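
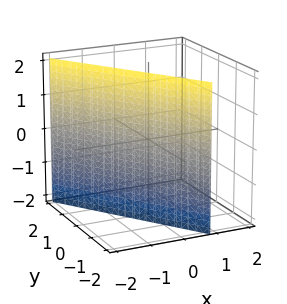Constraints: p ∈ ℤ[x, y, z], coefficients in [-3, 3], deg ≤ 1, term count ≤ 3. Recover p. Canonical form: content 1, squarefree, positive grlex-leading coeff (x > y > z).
3*x + 2*y + 2

1. deg p = 1. Every cross-section is a straight line — this is a plane.
2. Checking where it meets the axes: it meets the y-axis at y = -1 (among the integer gridlines); no z-intercept at any integer in the box.
3. Together with the visible shape, these determine p as stated.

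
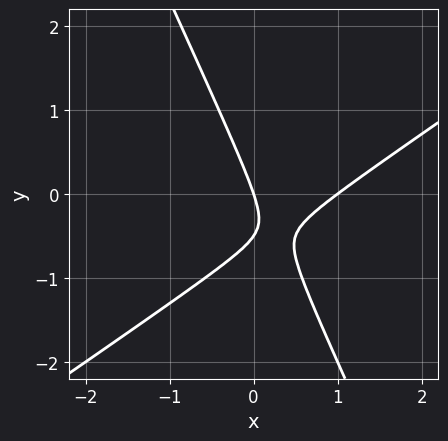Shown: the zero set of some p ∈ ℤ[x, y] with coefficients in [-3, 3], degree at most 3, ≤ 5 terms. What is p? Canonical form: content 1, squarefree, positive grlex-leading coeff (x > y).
3*x^2 - 3*x*y - 2*y^2 - 3*x - y

First, deg p = 2. No degree-1 curve has this shape.
Next, from the visible intercepts: one y-axis crossing is at y = 0; the x-axis gridline crossings are at x ∈ {0, 1}.
Finally, fitting integer coefficients to these (and the overall shape) gives p.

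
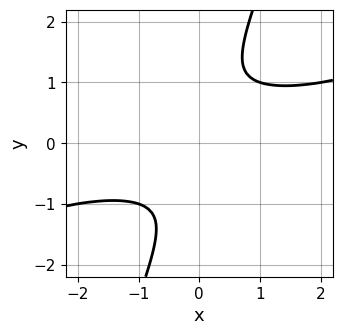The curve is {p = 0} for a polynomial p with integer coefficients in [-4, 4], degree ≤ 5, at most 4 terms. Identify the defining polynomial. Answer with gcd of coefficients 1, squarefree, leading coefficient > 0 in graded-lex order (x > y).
1. Degree: a generic line meets the curve in up to 4 points, so deg p = 4.
2. Reading off the gridlines: no y-intercept at any integer in the box; it misses every integer gridline on the x-axis.
3. Matching integer coefficients to the picture gives p.

x^2*y^2 - 3*x*y^3 + y^4 + 1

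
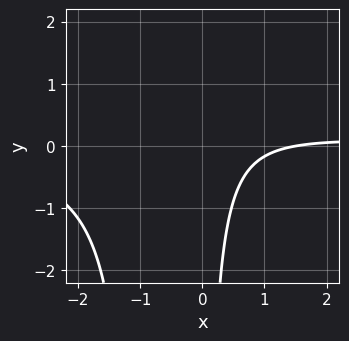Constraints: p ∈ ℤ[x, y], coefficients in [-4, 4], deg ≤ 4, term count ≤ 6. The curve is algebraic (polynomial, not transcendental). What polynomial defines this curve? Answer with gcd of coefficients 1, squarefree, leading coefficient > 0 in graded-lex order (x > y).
First, deg p = 3.
Then, observable constraints: no y-intercept at any integer in the box.
Finally, fitting integer coefficients to these (and the overall shape) gives p.

3*x^2*y + 3*x*y - 2*x + 3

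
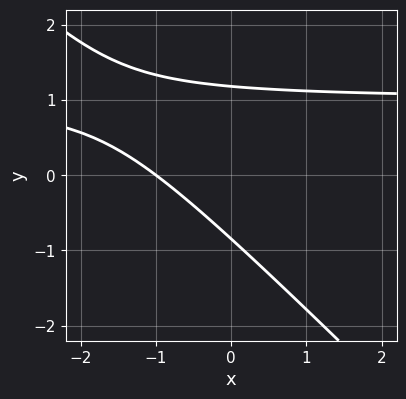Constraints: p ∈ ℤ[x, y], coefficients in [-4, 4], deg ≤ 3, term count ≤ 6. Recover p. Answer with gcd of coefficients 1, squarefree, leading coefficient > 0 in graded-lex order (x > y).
(a) Degree: no degree-1 curve has this shape, so deg p = 2.
(b) Checking where it meets the axes: it crosses the x-axis at the gridline x = -1.
(c) The integer polynomial consistent with all of this is the stated p.

3*x*y + 3*y^2 - 3*x - y - 3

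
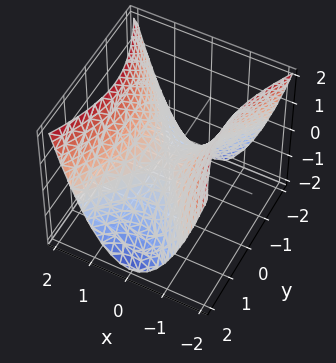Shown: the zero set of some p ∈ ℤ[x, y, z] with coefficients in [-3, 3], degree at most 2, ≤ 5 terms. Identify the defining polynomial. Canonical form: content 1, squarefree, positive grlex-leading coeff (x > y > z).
1. deg p = 2. A saddle surface; a quadric.
2. Symmetries: mirror symmetry x ↦ −x ⇒ only even powers of x; the y ↦ −y reflection is a symmetry, so y appears only in even powers.
3. Against the integer gridlines: one y-axis crossing is at y = 0; it meets the x-axis at x = 0 (among the integer gridlines); it meets the z-axis at z = 0 (among the integer gridlines).
4. Putting this together gives p.

2*x^2 - y^2 - 2*z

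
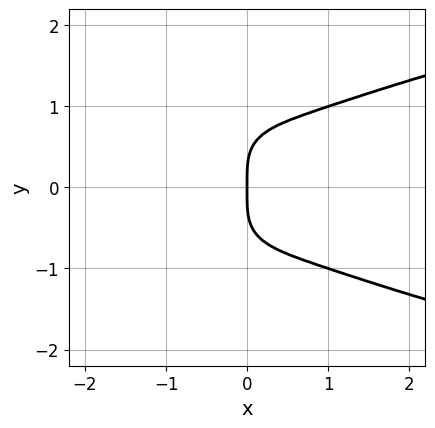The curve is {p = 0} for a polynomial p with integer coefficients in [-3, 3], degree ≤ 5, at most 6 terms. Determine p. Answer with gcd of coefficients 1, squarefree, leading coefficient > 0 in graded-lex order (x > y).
(a) deg p = 4. A generic line meets the curve in up to 4 points.
(b) Symmetries: it's symmetric under y → −y, forcing even powers of y.
(c) From the axis intercepts and sections: one x-axis crossing is at x = 0; it crosses the y-axis at the gridline y = 0.
(d) Fitting integer coefficients to these (and the overall shape) gives p.

x^2*y^2 + y^4 - x^3 - x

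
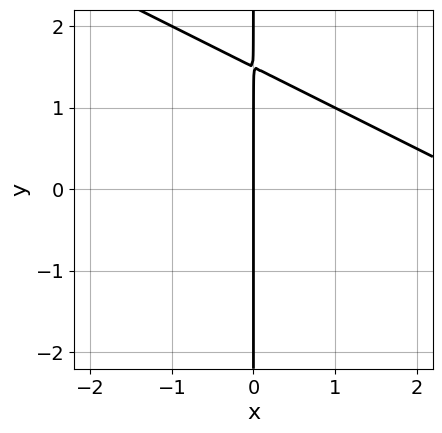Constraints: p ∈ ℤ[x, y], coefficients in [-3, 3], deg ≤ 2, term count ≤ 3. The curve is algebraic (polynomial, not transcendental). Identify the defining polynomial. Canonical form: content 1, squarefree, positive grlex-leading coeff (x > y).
Degree: no degree-1 curve has this shape, so deg p = 2.
Against the integer gridlines: the visible y-axis segment lies entirely on the curve; it meets the x-axis at x = 0 (among the integer gridlines).
Solving for integer coefficients yields p as stated.

x^2 + 2*x*y - 3*x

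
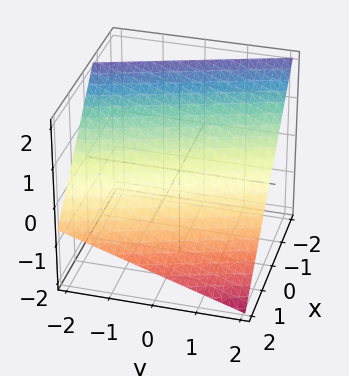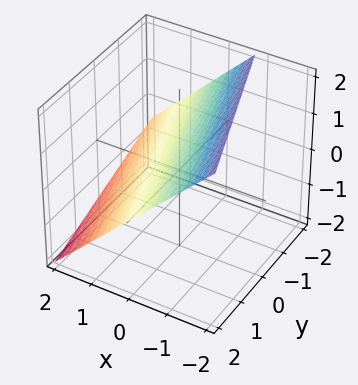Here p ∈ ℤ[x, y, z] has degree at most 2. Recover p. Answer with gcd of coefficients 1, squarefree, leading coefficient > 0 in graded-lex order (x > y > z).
3*x + y + 3*z - 2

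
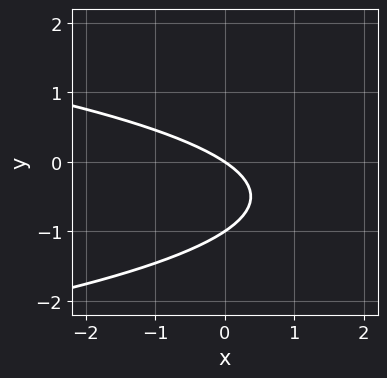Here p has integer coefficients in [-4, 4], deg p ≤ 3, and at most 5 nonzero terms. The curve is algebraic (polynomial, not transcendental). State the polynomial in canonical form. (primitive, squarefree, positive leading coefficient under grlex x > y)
3*y^2 + 2*x + 3*y

1. Degree: the shape is more complex than any degree-1 curve, so deg p = 2.
2. Observable constraints: it crosses the x-axis at the gridline x = 0; the y-axis gridline crossings are at y ∈ {-1, 0}.
3. Matching integer coefficients to the picture gives p.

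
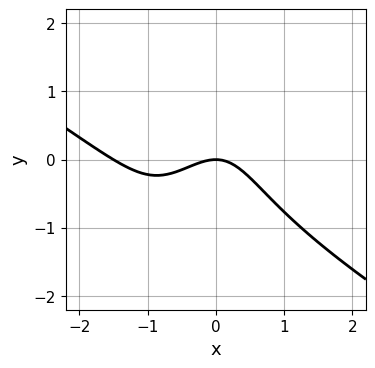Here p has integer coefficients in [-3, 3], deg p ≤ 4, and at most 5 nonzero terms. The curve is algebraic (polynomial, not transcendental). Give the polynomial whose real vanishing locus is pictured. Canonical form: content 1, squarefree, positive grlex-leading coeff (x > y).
(a) The degree is 3 — the shape is more complex than any degree-2 curve.
(b) Checking where it meets the axes: one y-axis crossing is at y = 0; it crosses the x-axis at the gridline x = 0.
(c) Fitting integer coefficients to these (and the overall shape) gives p.

2*x^3 + 2*x^2*y - 2*x*y^2 + 3*x^2 + 3*y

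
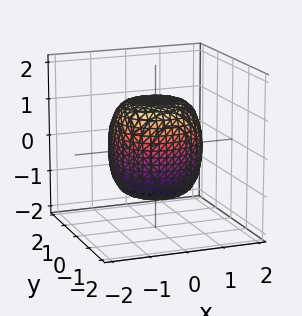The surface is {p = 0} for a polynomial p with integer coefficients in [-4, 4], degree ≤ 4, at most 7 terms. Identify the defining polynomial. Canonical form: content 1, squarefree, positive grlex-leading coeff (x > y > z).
First, degree: the shape is more complex than any degree-3 surface, so deg p = 4.
Then, by symmetry, every cross-section ⟂ z is a circle, so x, y appear only via x² + y².
Next, from the visible intercepts: a circular section at z = 1 has radius exactly 1.
Finally, the integer polynomial consistent with all of this is the stated p.

2*x^4 + 4*x^2*y^2 + 2*y^4 - x^2 - y^2 + 2*z^2 - 3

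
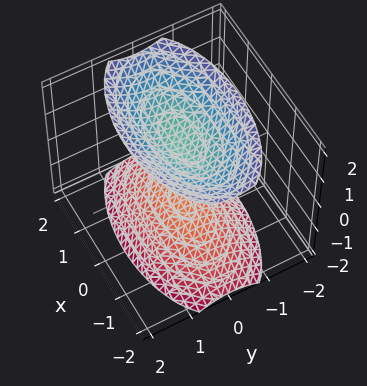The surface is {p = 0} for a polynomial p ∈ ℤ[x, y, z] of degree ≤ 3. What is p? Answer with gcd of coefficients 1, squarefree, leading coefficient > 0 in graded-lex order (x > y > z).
x^2 + 3*y^2 - 2*z^2 + 3

The picture has 2 separate pieces. Treating them together as one polynomial.
deg p = 2. Two separate bowl-shaped sheets opening away from each other; a quadric.
Symmetries: it's symmetric under x → −x, forcing even powers of x; mirror symmetry y ↦ −y ⇒ only even powers of y; it's symmetric under z → −z, forcing even powers of z.
Against the integer gridlines: no y-intercept at any integer in the box; the surface avoids every integer x-axis point in the box.
The integer polynomial consistent with all of this is the stated p.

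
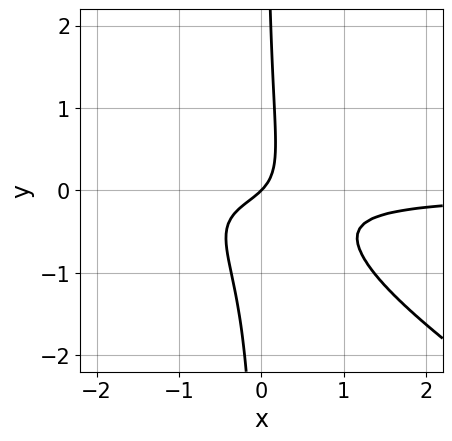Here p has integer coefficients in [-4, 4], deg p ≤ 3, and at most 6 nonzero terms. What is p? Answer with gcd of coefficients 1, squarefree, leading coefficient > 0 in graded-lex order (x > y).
2*x^2*y + 3*x*y^2 + 2*x*y + x - y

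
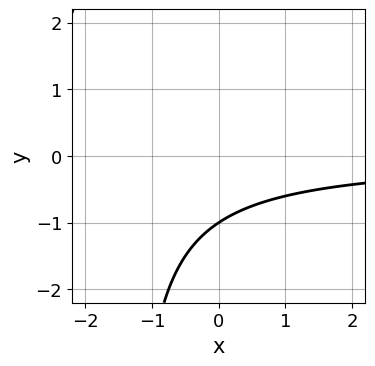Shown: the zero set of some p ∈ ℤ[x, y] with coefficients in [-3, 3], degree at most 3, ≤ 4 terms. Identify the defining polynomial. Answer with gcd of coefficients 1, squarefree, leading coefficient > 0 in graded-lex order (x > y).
2*x*y + 3*y + 3

1. deg p = 2.
2. From the axis intercepts and sections: it meets the y-axis at y = -1 (among the integer gridlines); it misses every integer gridline on the x-axis.
3. These observations pin down the coefficients.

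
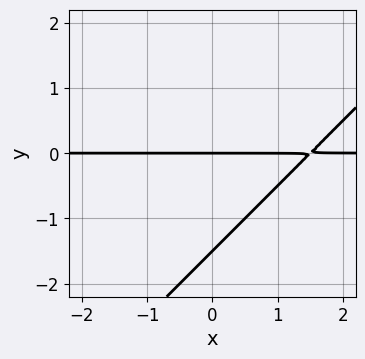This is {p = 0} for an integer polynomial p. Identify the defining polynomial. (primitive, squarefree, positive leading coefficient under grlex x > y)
2*x*y - 2*y^2 - 3*y

(a) The degree is 2 — a generic line meets the curve in up to 2 points.
(b) From the visible intercepts: one y-axis crossing is at y = 0; every point of the x-axis in the box is on the curve.
(c) These observations pin down the coefficients.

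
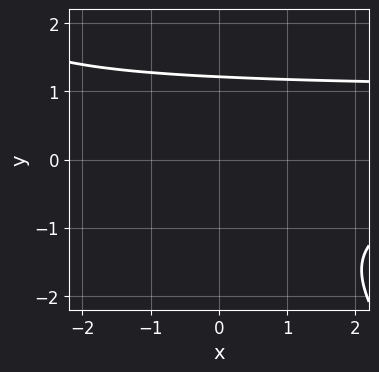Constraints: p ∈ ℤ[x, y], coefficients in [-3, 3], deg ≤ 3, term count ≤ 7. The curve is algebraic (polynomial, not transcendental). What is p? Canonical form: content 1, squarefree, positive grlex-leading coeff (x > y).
1. Degree: a generic line meets the curve in up to 3 points, so deg p = 3.
2. From the axis intercepts and sections: no x-intercept at any integer in the box.
3. These observations pin down the coefficients.

x*y^2 + y^3 - x*y + y - 3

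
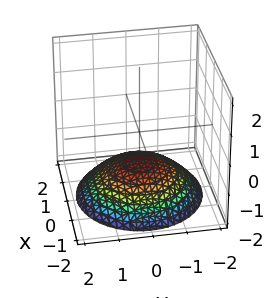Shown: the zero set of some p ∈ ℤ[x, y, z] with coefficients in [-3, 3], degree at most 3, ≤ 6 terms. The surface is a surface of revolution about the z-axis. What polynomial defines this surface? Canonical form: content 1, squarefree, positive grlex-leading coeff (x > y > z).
x^2 + y^2 + 3*z + 3

(a) Degree: the shape is more complex than any degree-1 surface, so deg p = 2.
(b) Symmetries: rotational symmetry about the z-axis ⇒ p depends on x, y only through x² + y².
(c) Observable constraints: no y-intercept at any integer in the box; a circular section at z = -2 has radius between 1 and 2; the surface avoids every integer x-axis point in the box; it crosses the z-axis at the gridline z = -1.
(d) Putting this together gives p.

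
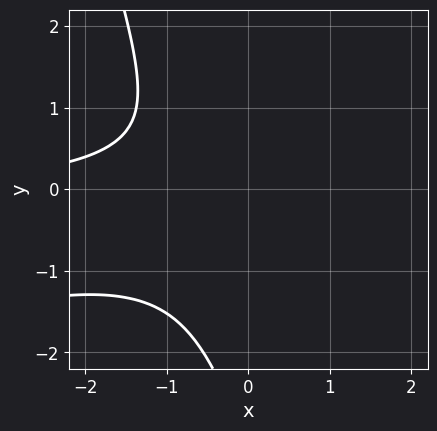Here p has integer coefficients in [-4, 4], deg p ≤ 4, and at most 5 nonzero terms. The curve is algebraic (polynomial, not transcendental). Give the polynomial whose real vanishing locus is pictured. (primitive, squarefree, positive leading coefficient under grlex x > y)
x^2*y - 3*x*y^2 - y^3 - 3*y^2 - 2

1. deg p = 3. A generic line meets the curve in up to 3 points.
2. Checking where it meets the axes: the curve avoids every integer y-axis point in the box; it misses every integer gridline on the x-axis.
3. Fitting integer coefficients to these (and the overall shape) gives p.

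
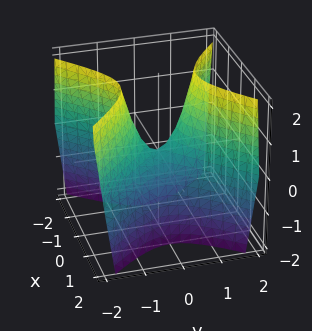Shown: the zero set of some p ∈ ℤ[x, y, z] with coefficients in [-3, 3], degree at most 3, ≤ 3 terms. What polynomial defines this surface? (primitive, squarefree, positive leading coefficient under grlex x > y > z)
2*x^2 - 2*y^2 + z

Degree: a hyperbolic paraboloid; a quadric, so deg p = 2.
Symmetries: it's symmetric under y → −y, forcing even powers of y; it's symmetric under x → −x, forcing even powers of x.
From the visible intercepts: one x-axis crossing is at x = 0; it meets the z-axis at z = 0 (among the integer gridlines).
Fitting integer coefficients to these (and the overall shape) gives p.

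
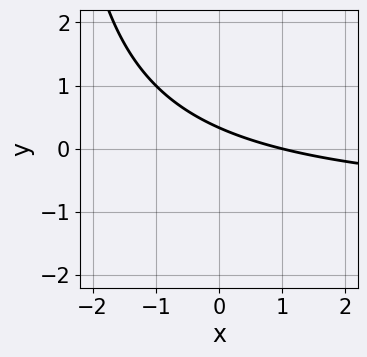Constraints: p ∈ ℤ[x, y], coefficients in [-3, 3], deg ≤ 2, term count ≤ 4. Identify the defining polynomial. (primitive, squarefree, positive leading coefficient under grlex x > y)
First, the degree is 2 — no degree-1 curve has this shape.
Then, from the visible intercepts: it meets the x-axis at x = 1 (among the integer gridlines).
Finally, solving for integer coefficients yields p as stated.

x*y + x + 3*y - 1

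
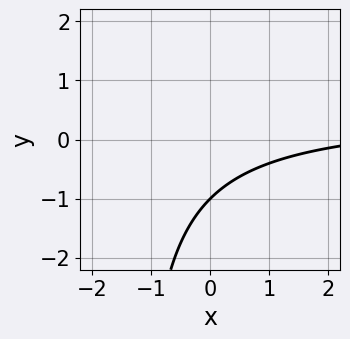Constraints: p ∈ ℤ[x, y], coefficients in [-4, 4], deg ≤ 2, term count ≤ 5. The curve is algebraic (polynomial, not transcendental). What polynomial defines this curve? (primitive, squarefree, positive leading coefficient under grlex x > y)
First, degree: the shape is more complex than any degree-1 curve, so deg p = 2.
Next, from the axis intercepts and sections: it misses every integer gridline on the x-axis; it crosses the y-axis at the gridline y = -1.
Finally, solving for integer coefficients yields p as stated.

2*x*y - x + 3*y + 3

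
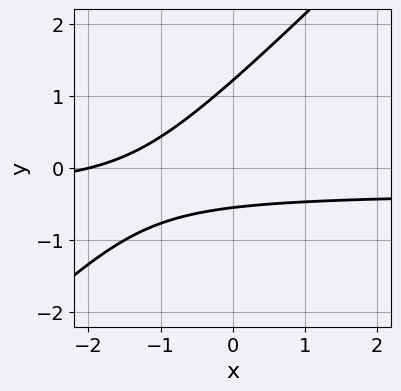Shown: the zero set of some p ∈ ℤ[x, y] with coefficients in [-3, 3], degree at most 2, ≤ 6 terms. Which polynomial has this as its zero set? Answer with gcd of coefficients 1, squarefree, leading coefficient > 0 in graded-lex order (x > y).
(a) The degree is 2 — the shape is more complex than any degree-1 curve.
(b) Observable constraints: it crosses the x-axis at the gridline x = -2.
(c) Assembling these constraints gives the stated polynomial.

3*x*y - 3*y^2 + x + 2*y + 2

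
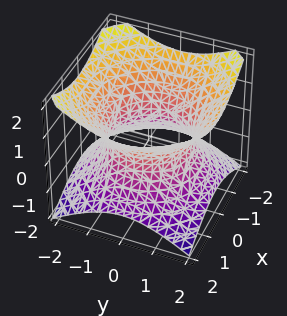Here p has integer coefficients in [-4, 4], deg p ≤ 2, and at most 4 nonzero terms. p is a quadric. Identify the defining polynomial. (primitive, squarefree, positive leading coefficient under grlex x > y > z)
2*x^2 + 2*y^2 - 3*z^2 - 3

1. Degree: one connected sheet with a waist; a quadric, so deg p = 2.
2. Symmetries: the z ↦ −z reflection is a symmetry, so z appears only in even powers; the z-axis is an axis of rotation, so x and y enter only as x² + y².
3. Observable constraints: a circular section at z = 0 has radius between 1 and 2; no z-intercept at any integer in the box.
4. Solving for integer coefficients yields p as stated.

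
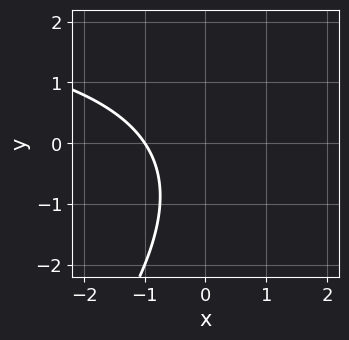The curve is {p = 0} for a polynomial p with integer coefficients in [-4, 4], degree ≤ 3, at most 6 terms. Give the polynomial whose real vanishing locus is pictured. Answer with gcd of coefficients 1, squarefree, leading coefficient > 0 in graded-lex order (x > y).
x*y - y^2 - 3*x - y - 3

First, the degree is 2 — the shape is more complex than any degree-1 curve.
Next, checking where it meets the axes: no y-intercept at any integer in the box; one x-axis crossing is at x = -1.
Finally, solving for integer coefficients yields p as stated.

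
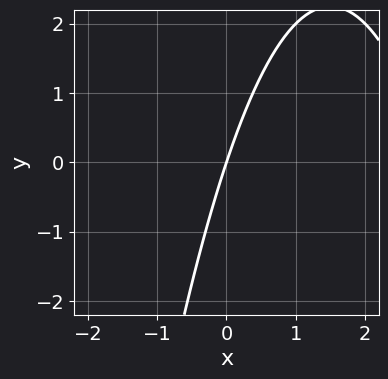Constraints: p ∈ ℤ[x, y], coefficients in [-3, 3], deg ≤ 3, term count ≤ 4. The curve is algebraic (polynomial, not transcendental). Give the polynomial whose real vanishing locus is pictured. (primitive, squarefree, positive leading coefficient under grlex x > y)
x^2 - 3*x + y

1. deg p = 2.
2. Observable constraints: it meets the y-axis at y = 0 (among the integer gridlines); it meets the x-axis at x = 0 (among the integer gridlines).
3. Solving for integer coefficients yields p as stated.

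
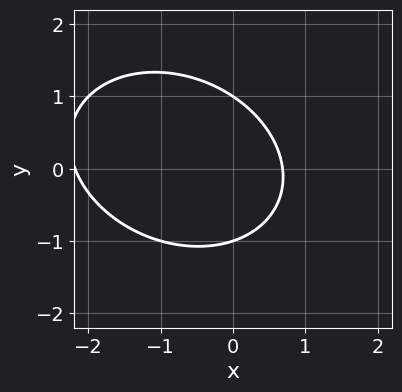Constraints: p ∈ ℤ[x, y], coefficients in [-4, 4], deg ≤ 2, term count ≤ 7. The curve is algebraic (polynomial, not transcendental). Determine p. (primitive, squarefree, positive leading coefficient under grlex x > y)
(a) The degree is 2 — a generic line meets the curve in up to 2 points.
(b) Checking where it meets the axes: among the integer gridlines, it crosses the y-axis at y ∈ {-1, 1}.
(c) These observations pin down the coefficients.

2*x^2 + x*y + 3*y^2 + 3*x - 3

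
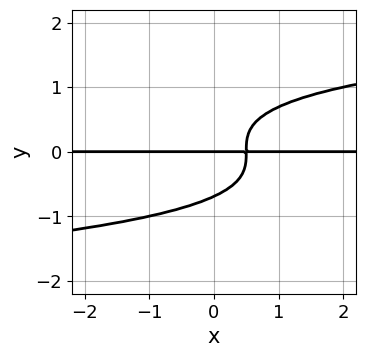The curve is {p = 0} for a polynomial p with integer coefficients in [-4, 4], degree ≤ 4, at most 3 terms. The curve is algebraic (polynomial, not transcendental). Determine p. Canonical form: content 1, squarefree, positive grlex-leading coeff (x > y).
3*y^4 - 2*x*y + y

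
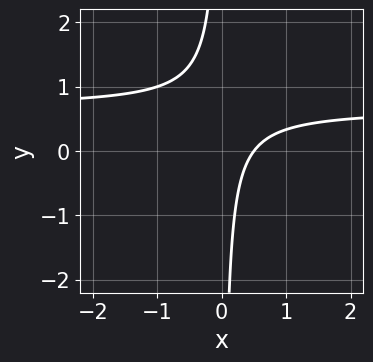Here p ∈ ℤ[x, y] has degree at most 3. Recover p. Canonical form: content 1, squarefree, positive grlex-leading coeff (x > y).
The degree is 2 — no degree-1 curve has this shape.
Checking where it meets the axes: the curve avoids every integer y-axis point in the box.
Putting this together gives p.

3*x*y - 2*x + 1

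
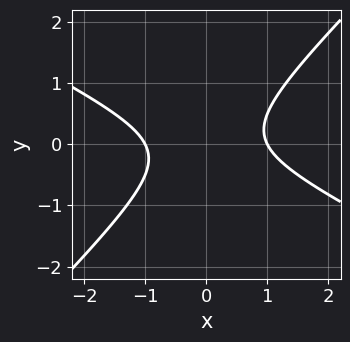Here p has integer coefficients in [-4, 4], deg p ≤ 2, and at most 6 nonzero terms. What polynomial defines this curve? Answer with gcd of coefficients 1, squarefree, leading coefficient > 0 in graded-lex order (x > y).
x^2 + x*y - 2*y^2 - 1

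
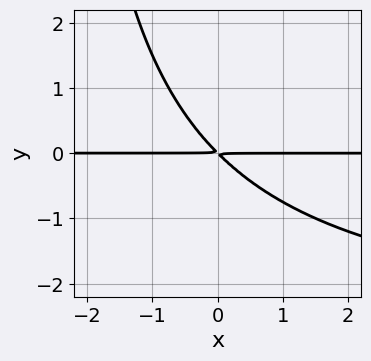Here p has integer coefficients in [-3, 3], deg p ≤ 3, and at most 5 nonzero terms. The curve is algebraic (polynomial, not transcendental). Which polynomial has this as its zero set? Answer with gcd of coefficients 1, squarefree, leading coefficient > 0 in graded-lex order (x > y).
x*y^2 + 3*x*y + 3*y^2

First, degree: no degree-2 curve has this shape, so deg p = 3.
Then, from the axis intercepts and sections: the visible x-axis segment lies entirely on the curve.
Finally, matching integer coefficients to the picture gives p.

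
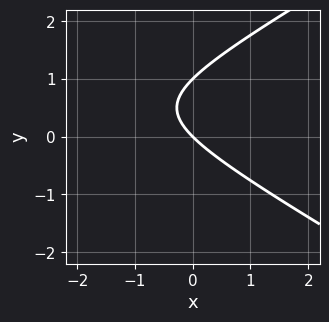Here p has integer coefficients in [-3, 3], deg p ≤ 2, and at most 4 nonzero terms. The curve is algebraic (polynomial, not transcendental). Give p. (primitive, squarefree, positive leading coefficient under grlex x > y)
(a) Degree: the shape is more complex than any degree-1 curve, so deg p = 2.
(b) Checking where it meets the axes: among the integer gridlines, it crosses the y-axis at y ∈ {0, 1}; it meets the x-axis at x = 0 (among the integer gridlines).
(c) Fitting integer coefficients to these (and the overall shape) gives p.

x^2 - 3*y^2 + 3*x + 3*y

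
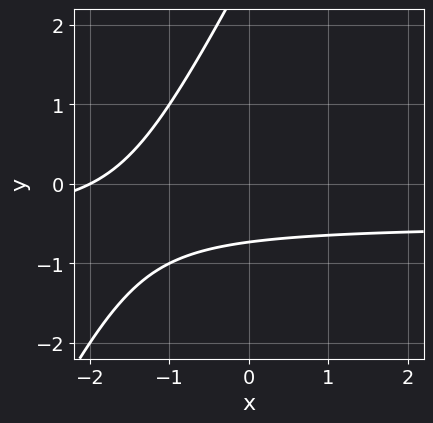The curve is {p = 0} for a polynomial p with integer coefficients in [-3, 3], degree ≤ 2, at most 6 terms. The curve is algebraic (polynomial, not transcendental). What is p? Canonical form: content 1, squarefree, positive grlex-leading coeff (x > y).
2*x*y - y^2 + x + 2*y + 2

1. Degree: the shape is more complex than any degree-1 curve, so deg p = 2.
2. Checking where it meets the axes: it crosses the x-axis at the gridline x = -2.
3. These observations pin down the coefficients.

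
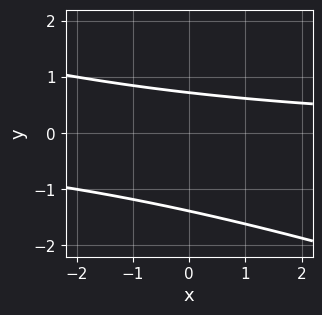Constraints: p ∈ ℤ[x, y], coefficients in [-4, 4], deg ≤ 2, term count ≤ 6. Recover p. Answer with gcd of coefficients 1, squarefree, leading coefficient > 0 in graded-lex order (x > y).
x*y + 3*y^2 + 2*y - 3

Degree: the shape is more complex than any degree-1 curve, so deg p = 2.
Observable constraints: no x-intercept at any integer in the box.
Assembling these constraints gives the stated polynomial.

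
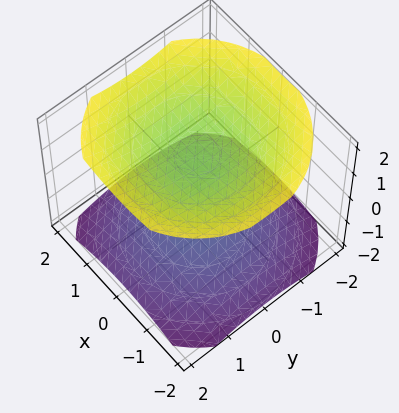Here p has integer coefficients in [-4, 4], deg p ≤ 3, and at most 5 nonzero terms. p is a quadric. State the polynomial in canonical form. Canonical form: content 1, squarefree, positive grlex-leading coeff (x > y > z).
First, there are 2 components. Treating them together as one polynomial.
Then, the degree is 2 — two separate bowl-shaped sheets opening away from each other; a quadric.
Next, symmetries: mirror symmetry z ↦ −z ⇒ only even powers of z; the surface is invariant under rotation about z: p = q(x² + y², z).
Next, checking where it meets the axes: it misses every integer gridline on the x-axis; it misses every integer gridline on the y-axis.
Finally, matching integer coefficients to the picture gives p.

x^2 + y^2 - 2*z^2 + 3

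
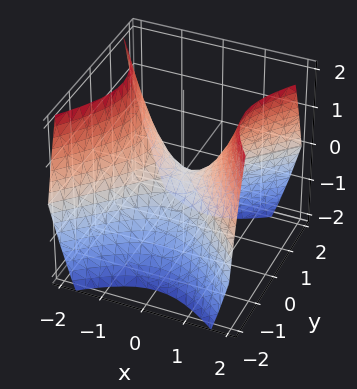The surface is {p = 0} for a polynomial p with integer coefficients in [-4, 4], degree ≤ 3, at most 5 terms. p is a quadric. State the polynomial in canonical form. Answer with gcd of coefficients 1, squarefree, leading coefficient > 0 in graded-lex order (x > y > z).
x^2 - y^2 - z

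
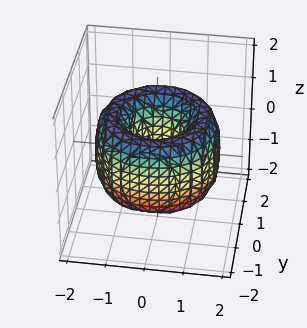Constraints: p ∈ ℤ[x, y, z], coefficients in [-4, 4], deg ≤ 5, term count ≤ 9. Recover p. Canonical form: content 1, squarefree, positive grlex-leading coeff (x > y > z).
x^4 + 2*x^2*y^2 + y^4 - 3*x^2 - 3*y^2 + z^2 + 1

(a) deg p = 4. A generic line meets the surface in up to 4 points.
(b) Symmetries: rotational symmetry about the z-axis ⇒ p depends on x, y only through x² + y².
(c) Against the integer gridlines: no z-intercept at any integer in the box; a circular section at z = 1 has radius exactly 1.
(d) Solving for integer coefficients yields p as stated.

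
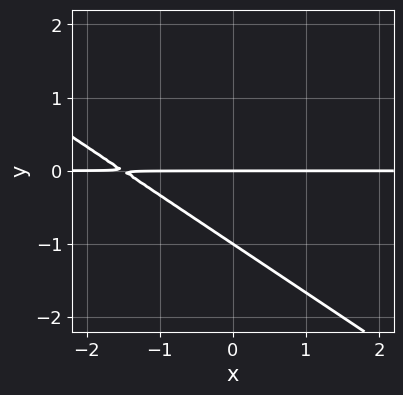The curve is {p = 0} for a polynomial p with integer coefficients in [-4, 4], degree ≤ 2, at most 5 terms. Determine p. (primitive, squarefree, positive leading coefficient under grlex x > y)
2*x*y + 3*y^2 + 3*y

1. The degree is 2 — a generic line meets the curve in up to 2 points.
2. From the axis intercepts and sections: every point of the x-axis in the box is on the curve; among the integer gridlines, it crosses the y-axis at y ∈ {-1, 0}.
3. Fitting integer coefficients to these (and the overall shape) gives p.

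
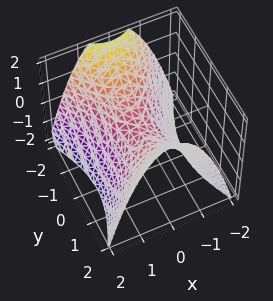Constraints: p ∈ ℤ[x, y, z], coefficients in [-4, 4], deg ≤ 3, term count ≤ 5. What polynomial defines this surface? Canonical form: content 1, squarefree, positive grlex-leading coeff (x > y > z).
2*x^2 - y^2 + 2*z

(a) deg p = 2. A saddle surface; a quadric.
(b) Symmetries: the x ↦ −x reflection is a symmetry, so x appears only in even powers; mirror symmetry y ↦ −y ⇒ only even powers of y.
(c) Against the integer gridlines: it crosses the y-axis at the gridline y = 0; it crosses the z-axis at the gridline z = 0; it meets the x-axis at x = 0 (among the integer gridlines).
(d) These observations pin down the coefficients.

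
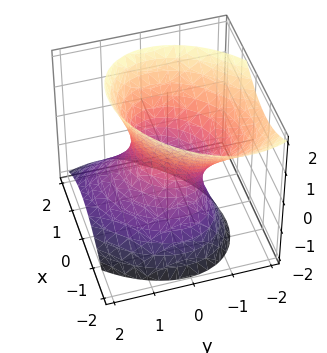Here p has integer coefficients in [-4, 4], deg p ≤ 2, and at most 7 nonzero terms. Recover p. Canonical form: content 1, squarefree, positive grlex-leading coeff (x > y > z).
3*x^2 - 2*x*y + 3*y^2 + 2*y*z - 2*z^2 - 2

1. Degree: the shape is more complex than any degree-1 surface, so deg p = 2.
2. From the visible intercepts: no z-intercept at any integer in the box.
3. Putting this together gives p.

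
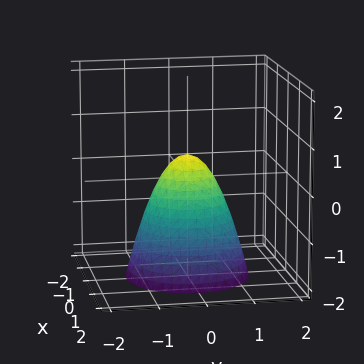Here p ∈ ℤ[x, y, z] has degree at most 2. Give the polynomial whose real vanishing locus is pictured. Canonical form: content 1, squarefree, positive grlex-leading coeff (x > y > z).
3*x^2 + 3*y^2 + 2*z - 1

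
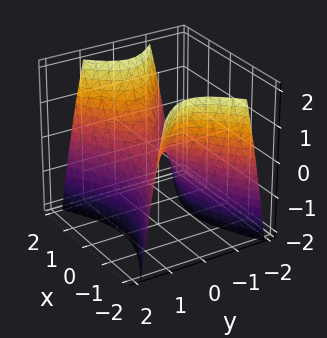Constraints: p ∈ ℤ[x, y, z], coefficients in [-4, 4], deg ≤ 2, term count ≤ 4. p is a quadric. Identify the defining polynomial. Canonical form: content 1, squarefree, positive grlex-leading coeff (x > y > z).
x^2 - 2*y^2 - z

(a) deg p = 2. A hyperbolic paraboloid; a quadric.
(b) Symmetries: mirror symmetry x ↦ −x ⇒ only even powers of x; it's symmetric under y → −y, forcing even powers of y.
(c) Checking where it meets the axes: it crosses the y-axis at the gridline y = 0; one z-axis crossing is at z = 0.
(d) Putting this together gives p.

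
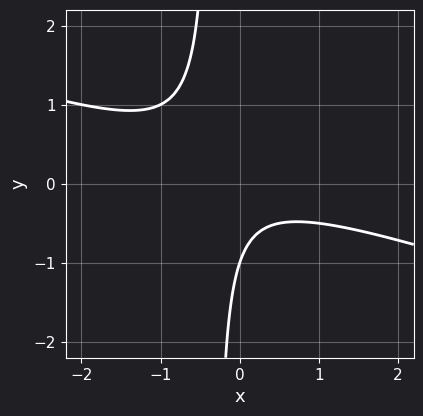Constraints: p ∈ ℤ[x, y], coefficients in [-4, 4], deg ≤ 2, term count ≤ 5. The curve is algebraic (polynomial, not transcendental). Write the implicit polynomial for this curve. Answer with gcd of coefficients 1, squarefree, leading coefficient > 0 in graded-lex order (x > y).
x^2 + 3*x*y + y + 1

deg p = 2. No degree-1 curve has this shape.
From the axis intercepts and sections: the curve avoids every integer x-axis point in the box; one y-axis crossing is at y = -1.
The integer polynomial consistent with all of this is the stated p.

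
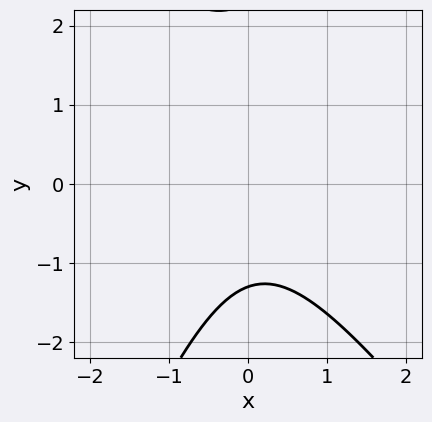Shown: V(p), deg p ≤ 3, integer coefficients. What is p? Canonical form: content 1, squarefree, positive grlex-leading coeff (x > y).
First, degree: a generic line meets the curve in up to 2 points, so deg p = 2.
Next, reading off the gridlines: no x-intercept at any integer in the box.
Finally, matching integer coefficients to the picture gives p.

3*x^2 + x*y - y^2 + y + 3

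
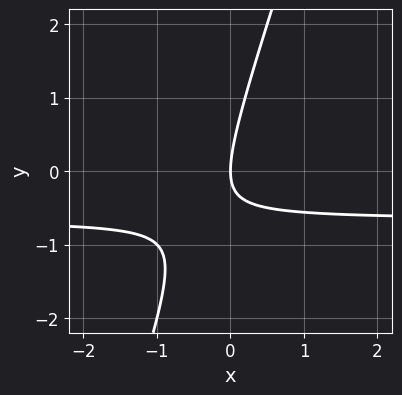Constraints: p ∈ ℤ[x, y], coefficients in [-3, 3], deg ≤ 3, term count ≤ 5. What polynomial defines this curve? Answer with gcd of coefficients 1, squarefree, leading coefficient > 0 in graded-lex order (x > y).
(a) Degree: no degree-1 curve has this shape, so deg p = 2.
(b) Checking where it meets the axes: it meets the y-axis at y = 0 (among the integer gridlines); it crosses the x-axis at the gridline x = 0.
(c) These observations pin down the coefficients.

3*x*y - y^2 + 2*x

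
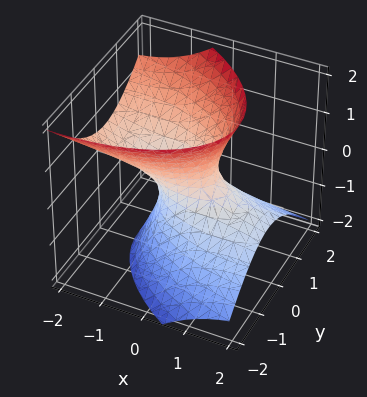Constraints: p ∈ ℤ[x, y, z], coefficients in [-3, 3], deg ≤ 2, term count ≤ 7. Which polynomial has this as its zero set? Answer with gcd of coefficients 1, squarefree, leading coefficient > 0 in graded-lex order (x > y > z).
x^2 + x*y + 3*x*z + 3*y^2 - 2*z^2 - 1

First, the degree is 2 — the shape is more complex than any degree-1 surface.
Then, observable constraints: the x-axis gridline crossings are at x ∈ {-1, 1}; no z-intercept at any integer in the box.
Finally, matching integer coefficients to the picture gives p.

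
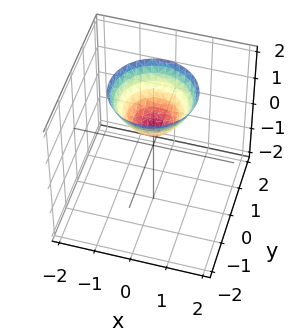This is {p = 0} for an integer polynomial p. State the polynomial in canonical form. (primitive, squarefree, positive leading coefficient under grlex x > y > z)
3*x^2 + 3*y^2 - 3*z + 2

1. Degree: a generic line meets the surface in up to 2 points, so deg p = 2.
2. By symmetry, the z-axis is an axis of rotation, so x and y enter only as x² + y².
3. Observable constraints: it misses every integer gridline on the y-axis; it misses every integer gridline on the x-axis; a circular section at z = 1 has radius between 0 and 1.
4. Assembling these constraints gives the stated polynomial.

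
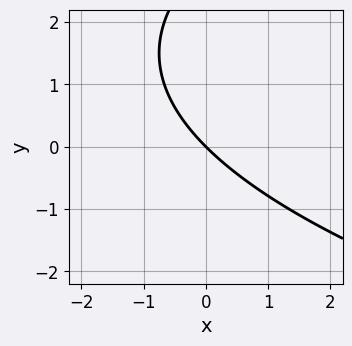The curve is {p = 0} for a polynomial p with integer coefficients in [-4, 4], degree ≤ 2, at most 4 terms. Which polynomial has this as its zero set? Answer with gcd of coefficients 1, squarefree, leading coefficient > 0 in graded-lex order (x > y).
The degree is 2 — no degree-1 curve has this shape.
Against the integer gridlines: it meets the y-axis at y = 0 (among the integer gridlines); it crosses the x-axis at the gridline x = 0.
The integer polynomial consistent with all of this is the stated p.

y^2 - 3*x - 3*y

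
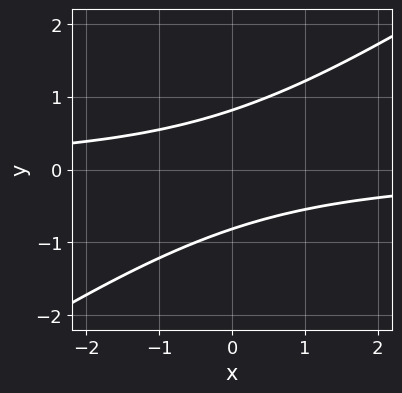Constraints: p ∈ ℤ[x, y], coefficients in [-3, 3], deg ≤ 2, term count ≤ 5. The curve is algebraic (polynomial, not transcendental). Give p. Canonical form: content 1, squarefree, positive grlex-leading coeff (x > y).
First, degree: a generic line meets the curve in up to 2 points, so deg p = 2.
Next, reading off the gridlines: it misses every integer gridline on the x-axis.
Finally, matching integer coefficients to the picture gives p.

2*x*y - 3*y^2 + 2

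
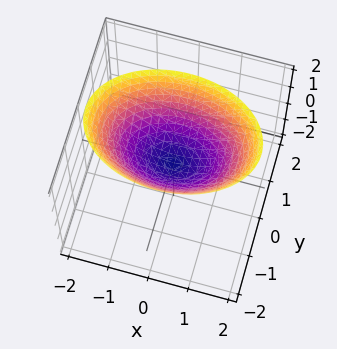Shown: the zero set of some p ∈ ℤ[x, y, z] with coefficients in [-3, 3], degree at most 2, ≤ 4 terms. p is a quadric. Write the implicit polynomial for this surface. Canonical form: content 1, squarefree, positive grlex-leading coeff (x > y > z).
First, deg p = 2.
Then, symmetries: the y ↦ −y reflection is a symmetry, so y appears only in even powers; it's symmetric under x → −x, forcing even powers of x.
Next, from the axis intercepts and sections: it crosses the y-axis at the gridline y = 0; it meets the x-axis at x = 0 (among the integer gridlines); it crosses the z-axis at the gridline z = 0.
Finally, assembling these constraints gives the stated polynomial.

x^2 + 2*y^2 - 2*z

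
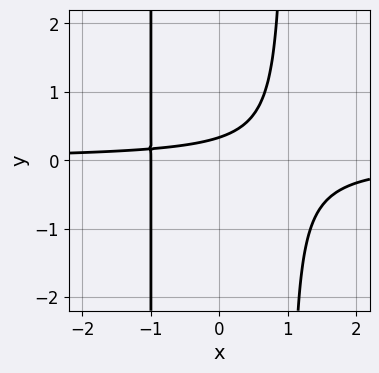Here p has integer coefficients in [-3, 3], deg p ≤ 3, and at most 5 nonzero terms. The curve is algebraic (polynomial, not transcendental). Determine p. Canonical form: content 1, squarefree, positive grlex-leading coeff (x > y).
3*x^2*y + x - 3*y + 1

Degree: a generic line meets the curve in up to 3 points, so deg p = 3.
Observable constraints: it meets the x-axis at x = -1 (among the integer gridlines).
These observations pin down the coefficients.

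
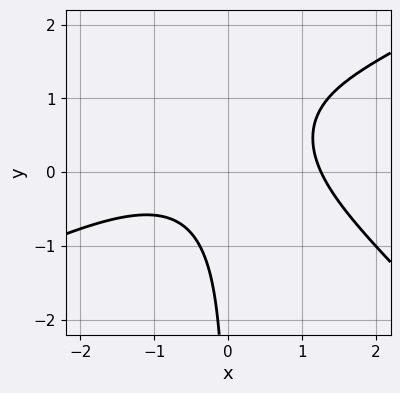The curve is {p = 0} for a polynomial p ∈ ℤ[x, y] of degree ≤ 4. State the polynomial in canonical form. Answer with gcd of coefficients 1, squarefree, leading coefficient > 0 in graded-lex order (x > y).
x^3 - x^2*y - 2*x*y^2 + 3*x*y - 2

(a) The degree is 3 — no degree-2 curve has this shape.
(b) Observable constraints: the curve avoids every integer y-axis point in the box.
(c) Assembling these constraints gives the stated polynomial.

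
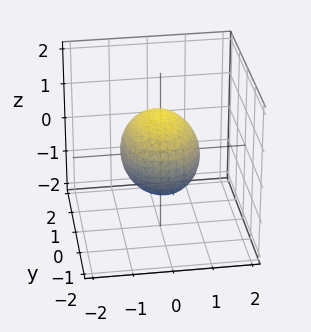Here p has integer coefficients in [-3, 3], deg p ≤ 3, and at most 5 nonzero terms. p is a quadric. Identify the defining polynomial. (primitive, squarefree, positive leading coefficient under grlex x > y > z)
(a) The degree is 2 — a closed, bounded, convex surface; a quadric.
(b) Symmetries: it's symmetric under x → −x, forcing even powers of x; mirror symmetry z ↦ −z ⇒ only even powers of z; it's symmetric under y → −y, forcing even powers of y.
(c) From the visible intercepts: the x-axis gridline crossings are at x ∈ {-1, 1}; among the integer gridlines, it crosses the z-axis at z ∈ {-1, 1}.
(d) These observations pin down the coefficients.

2*x^2 + y^2 + 2*z^2 - 2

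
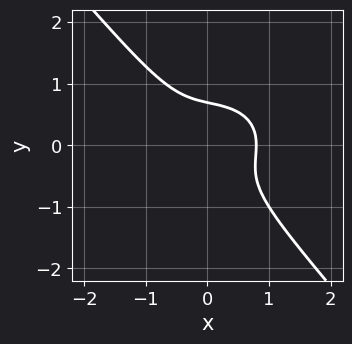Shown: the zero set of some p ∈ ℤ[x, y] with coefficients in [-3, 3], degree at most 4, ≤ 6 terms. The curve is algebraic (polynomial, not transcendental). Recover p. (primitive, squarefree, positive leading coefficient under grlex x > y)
2*x^3 + 2*x*y^2 + 3*y^3 - 1

1. Degree: no degree-2 curve has this shape, so deg p = 3.
2. The integer polynomial consistent with all of this is the stated p.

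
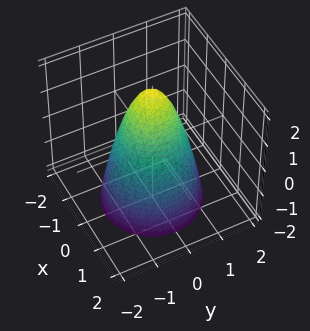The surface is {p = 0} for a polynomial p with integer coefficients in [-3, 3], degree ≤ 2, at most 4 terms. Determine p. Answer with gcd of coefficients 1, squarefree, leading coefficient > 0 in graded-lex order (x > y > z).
2*x^2 + 2*y^2 + z - 2

First, degree: no degree-1 surface has this shape, so deg p = 2.
Next, symmetry: the surface is invariant under rotation about z: p = q(x² + y², z).
Then, checking where it meets the axes: a circular section at z = -1 has radius between 1 and 2; the x-axis gridline crossings are at x ∈ {-1, 1}; it meets the z-axis at z = 2 (among the integer gridlines).
Finally, together with the visible shape, these determine p as stated.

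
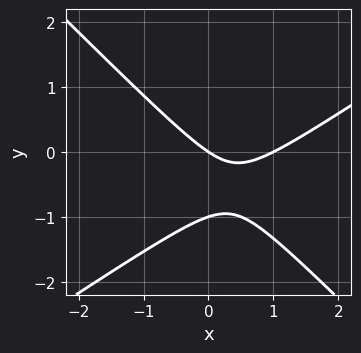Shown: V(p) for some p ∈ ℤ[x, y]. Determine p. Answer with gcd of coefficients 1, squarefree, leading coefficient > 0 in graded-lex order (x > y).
2*x^2 - x*y - 3*y^2 - 2*x - 3*y

(a) Degree: the shape is more complex than any degree-1 curve, so deg p = 2.
(b) From the visible intercepts: among the integer gridlines, it crosses the x-axis at x ∈ {0, 1}; among the integer gridlines, it crosses the y-axis at y ∈ {-1, 0}.
(c) Fitting integer coefficients to these (and the overall shape) gives p.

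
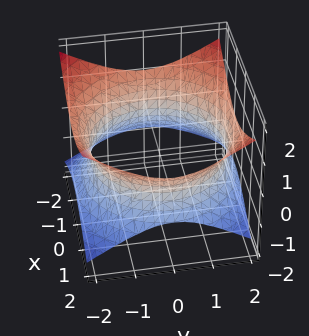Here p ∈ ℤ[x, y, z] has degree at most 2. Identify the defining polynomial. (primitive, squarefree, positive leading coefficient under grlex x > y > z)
First, deg p = 2. One connected sheet with a waist; a quadric.
Next, by symmetry, the surface is invariant under rotation about z: p = q(x² + y², z); mirror symmetry z ↦ −z ⇒ only even powers of z.
Then, from the visible intercepts: a circular section at z = 0 has radius between 1 and 2; no z-intercept at any integer in the box.
Finally, these observations pin down the coefficients.

x^2 + y^2 - 2*z^2 - 3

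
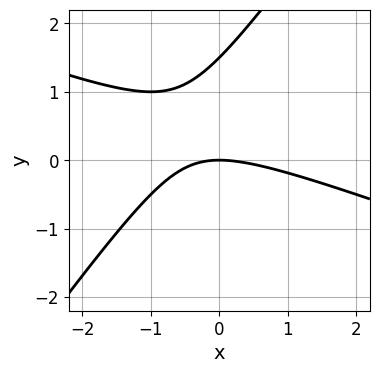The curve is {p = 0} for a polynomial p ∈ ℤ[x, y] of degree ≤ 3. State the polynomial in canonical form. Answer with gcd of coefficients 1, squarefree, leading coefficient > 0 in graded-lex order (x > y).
1. deg p = 2. No degree-1 curve has this shape.
2. Against the integer gridlines: it meets the y-axis at y = 0 (among the integer gridlines); one x-axis crossing is at x = 0.
3. Assembling these constraints gives the stated polynomial.

x^2 + 2*x*y - 2*y^2 + 3*y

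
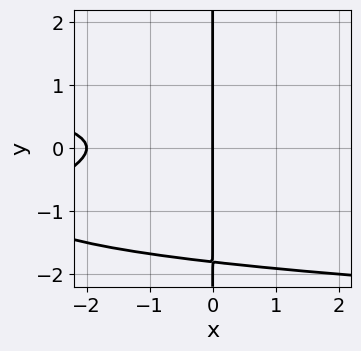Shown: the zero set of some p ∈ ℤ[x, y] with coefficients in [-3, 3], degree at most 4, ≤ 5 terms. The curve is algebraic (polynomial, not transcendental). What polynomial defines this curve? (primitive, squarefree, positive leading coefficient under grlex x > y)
deg p = 4. The shape is more complex than any degree-3 curve.
From the visible intercepts: every point of the y-axis in the box is on the curve; among the integer gridlines, it crosses the x-axis at x ∈ {-2, 0}.
Solving for integer coefficients yields p as stated.

2*x*y^3 + 3*x*y^2 + x^2 + 2*x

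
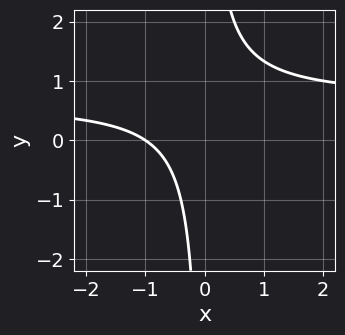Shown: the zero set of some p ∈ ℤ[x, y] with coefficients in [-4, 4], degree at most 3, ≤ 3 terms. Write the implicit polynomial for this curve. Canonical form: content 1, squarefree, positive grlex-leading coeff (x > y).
(a) deg p = 2. A generic line meets the curve in up to 2 points.
(b) Against the integer gridlines: it misses every integer gridline on the y-axis; it crosses the x-axis at the gridline x = -1.
(c) Solving for integer coefficients yields p as stated.

3*x*y - 2*x - 2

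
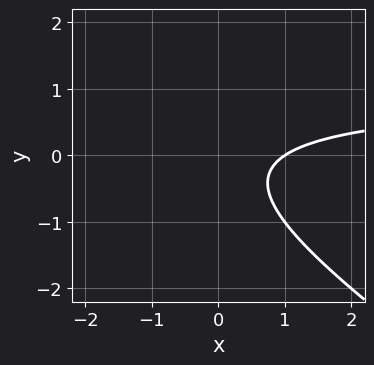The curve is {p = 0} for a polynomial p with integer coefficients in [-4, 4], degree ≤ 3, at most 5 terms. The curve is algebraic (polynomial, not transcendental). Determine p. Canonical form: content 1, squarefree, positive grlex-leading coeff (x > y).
2*x*y + 3*y^2 - 2*x + y + 2

1. The degree is 2 — a generic line meets the curve in up to 2 points.
2. Against the integer gridlines: one x-axis crossing is at x = 1; it misses every integer gridline on the y-axis.
3. Together with the visible shape, these determine p as stated.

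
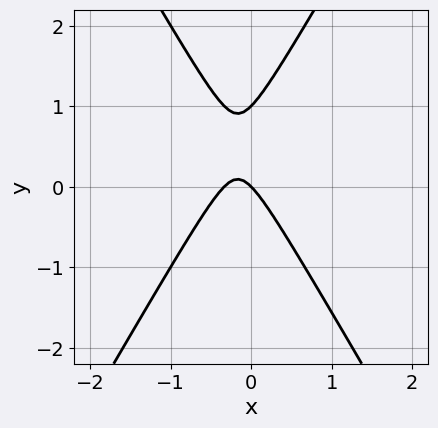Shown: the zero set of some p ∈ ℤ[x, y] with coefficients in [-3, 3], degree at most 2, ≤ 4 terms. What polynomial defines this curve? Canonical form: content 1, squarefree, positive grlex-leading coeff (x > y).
deg p = 2.
Checking where it meets the axes: one x-axis crossing is at x = 0; the y-axis gridline crossings are at y ∈ {0, 1}.
Together with the visible shape, these determine p as stated.

3*x^2 - y^2 + x + y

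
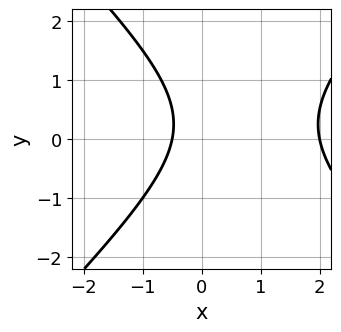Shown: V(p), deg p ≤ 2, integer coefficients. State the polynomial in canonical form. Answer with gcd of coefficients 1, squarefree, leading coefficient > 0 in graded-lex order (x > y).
2*x^2 - 2*y^2 - 3*x + y - 2

The degree is 2 — no degree-1 curve has this shape.
Checking where it meets the axes: it crosses the x-axis at the gridline x = 2; it misses every integer gridline on the y-axis.
Matching integer coefficients to the picture gives p.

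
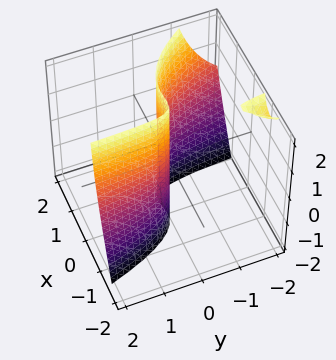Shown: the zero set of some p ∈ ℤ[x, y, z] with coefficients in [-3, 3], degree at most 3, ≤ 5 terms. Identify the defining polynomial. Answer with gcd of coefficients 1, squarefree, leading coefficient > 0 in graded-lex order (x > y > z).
3*x^3 + 2*x*y*z - 2*x^2 + 2*x*y + 3*y

(a) The picture has 2 separate pieces.
(b) The degree is 3 — a generic line meets the surface in up to 3 points.
(c) Reading off the gridlines: one y-axis crossing is at y = 0; one x-axis crossing is at x = 0; the visible z-axis segment lies entirely on the surface.
(d) Together with the visible shape, these determine p as stated.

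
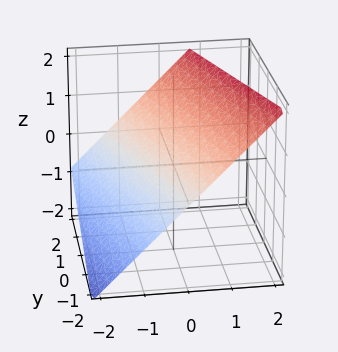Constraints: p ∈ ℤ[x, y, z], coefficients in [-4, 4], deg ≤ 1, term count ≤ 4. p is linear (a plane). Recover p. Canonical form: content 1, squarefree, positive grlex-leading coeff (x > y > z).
(a) Degree: every cross-section is a straight line — this is a plane, so deg p = 1.
(b) Checking where it meets the axes: it meets the y-axis at y = -2 (among the integer gridlines).
(c) Solving for integer coefficients yields p as stated.

3*x + y - 3*z + 2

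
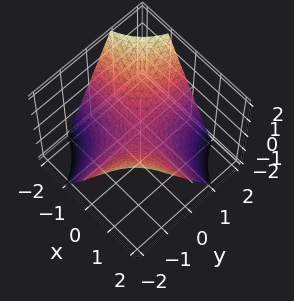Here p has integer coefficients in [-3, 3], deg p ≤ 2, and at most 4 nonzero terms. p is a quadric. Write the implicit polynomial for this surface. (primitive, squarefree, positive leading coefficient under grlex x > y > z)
x*y + z

1. The degree is 2 — a saddle surface; a quadric.
2. Checking where it meets the axes: every point of the x-axis in the box is on the surface; every point of the y-axis in the box is on the surface; it crosses the z-axis at the gridline z = 0.
3. Solving for integer coefficients yields p as stated.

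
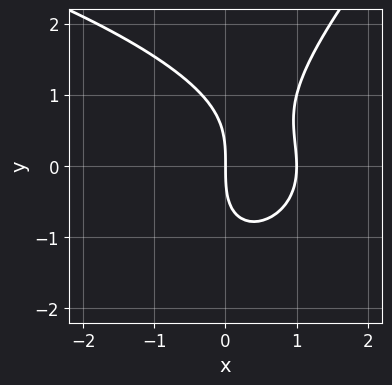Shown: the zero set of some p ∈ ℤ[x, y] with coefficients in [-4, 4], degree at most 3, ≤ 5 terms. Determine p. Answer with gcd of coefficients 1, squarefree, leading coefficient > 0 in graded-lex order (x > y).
deg p = 3. The shape is more complex than any degree-2 curve.
From the axis intercepts and sections: the x-axis gridline crossings are at x ∈ {0, 1}; one y-axis crossing is at y = 0.
Assembling these constraints gives the stated polynomial.

x*y^2 - y^3 + 3*x^2 - 3*x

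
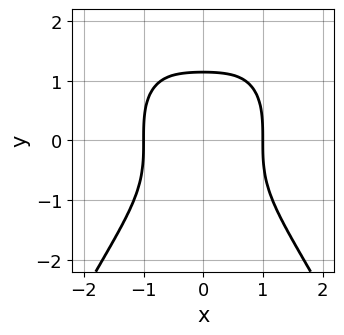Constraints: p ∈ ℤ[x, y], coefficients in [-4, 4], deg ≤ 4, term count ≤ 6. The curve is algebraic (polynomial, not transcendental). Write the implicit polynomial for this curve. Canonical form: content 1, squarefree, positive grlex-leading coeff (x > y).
1. The degree is 4 — no degree-3 curve has this shape.
2. Symmetries: mirror symmetry x ↦ −x ⇒ only even powers of x.
3. From the visible intercepts: the x-axis gridline crossings are at x ∈ {-1, 1}.
4. Putting this together gives p.

2*x^4 + 2*y^3 + x^2 - 3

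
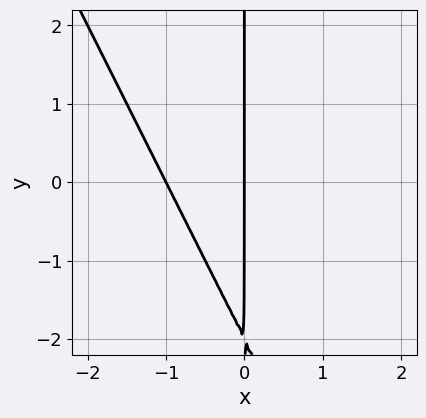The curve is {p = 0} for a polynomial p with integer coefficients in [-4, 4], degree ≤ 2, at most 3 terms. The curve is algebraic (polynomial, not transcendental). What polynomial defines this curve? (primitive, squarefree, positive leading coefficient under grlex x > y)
2*x^2 + x*y + 2*x

First, the degree is 2 — the shape is more complex than any degree-1 curve.
Then, reading off the gridlines: every point of the y-axis in the box is on the curve; the x-axis gridline crossings are at x ∈ {-1, 0}.
Finally, solving for integer coefficients yields p as stated.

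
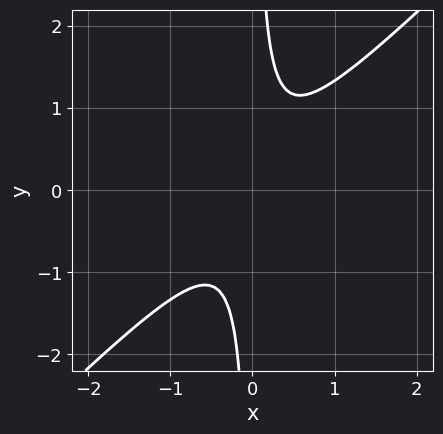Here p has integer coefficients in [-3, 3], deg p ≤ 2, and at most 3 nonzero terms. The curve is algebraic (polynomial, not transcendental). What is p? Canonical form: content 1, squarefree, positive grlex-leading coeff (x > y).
3*x^2 - 3*x*y + 1

(a) The degree is 2 — the shape is more complex than any degree-1 curve.
(b) Against the integer gridlines: the curve avoids every integer x-axis point in the box; it misses every integer gridline on the y-axis.
(c) Assembling these constraints gives the stated polynomial.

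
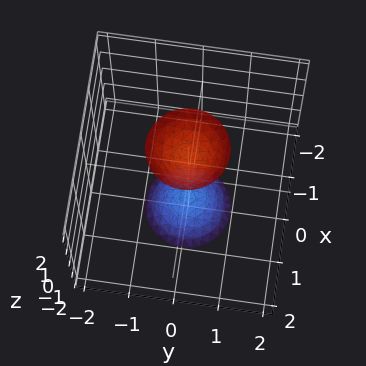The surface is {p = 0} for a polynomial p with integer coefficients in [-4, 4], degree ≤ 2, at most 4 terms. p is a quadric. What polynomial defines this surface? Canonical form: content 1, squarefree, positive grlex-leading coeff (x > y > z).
3*x^2 + 3*y^2 - z^2 + 2

1. The picture has 2 separate pieces.
2. Degree: two sheets facing apart; a quadric, so deg p = 2.
3. Symmetry: every cross-section ⟂ z is a circle, so x, y appear only via x² + y²; it's symmetric under z → −z, forcing even powers of z.
4. Reading off the gridlines: a circular section at z = -2 has radius between 0 and 1; it misses every integer gridline on the x-axis; it misses every integer gridline on the y-axis.
5. Solving for integer coefficients yields p as stated.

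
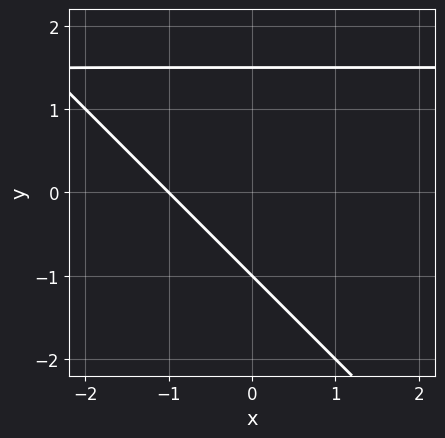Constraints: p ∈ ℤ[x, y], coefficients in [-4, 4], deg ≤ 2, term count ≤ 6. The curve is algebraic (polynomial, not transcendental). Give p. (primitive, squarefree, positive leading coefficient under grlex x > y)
First, the degree is 2 — no degree-1 curve has this shape.
Next, from the axis intercepts and sections: one y-axis crossing is at y = -1; it meets the x-axis at x = -1 (among the integer gridlines).
Finally, fitting integer coefficients to these (and the overall shape) gives p.

2*x*y + 2*y^2 - 3*x - y - 3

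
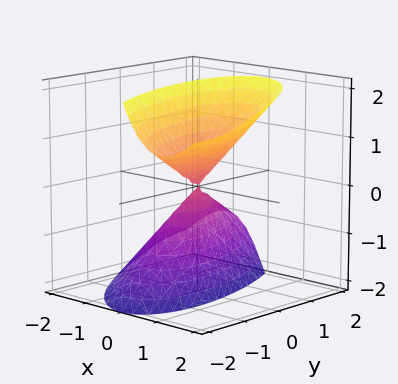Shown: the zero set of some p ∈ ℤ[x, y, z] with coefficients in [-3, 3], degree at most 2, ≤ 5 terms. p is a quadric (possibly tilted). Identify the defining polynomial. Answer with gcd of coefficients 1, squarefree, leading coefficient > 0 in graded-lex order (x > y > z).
There are 2 components. They look like related sheets of one shape, so recover p as a whole.
The degree is 2 — the shape is more complex than any degree-1 surface.
Reading off the gridlines: it crosses the z-axis at the gridline z = 0; it meets the y-axis at y = 0 (among the integer gridlines).
The integer polynomial consistent with all of this is the stated p.

3*x^2 + 2*x*y - 2*x*z + y^2 - z^2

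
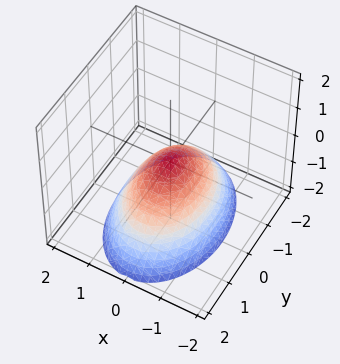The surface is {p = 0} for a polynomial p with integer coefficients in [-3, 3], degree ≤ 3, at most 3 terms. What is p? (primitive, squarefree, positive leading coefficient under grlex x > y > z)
2*x^2 + y^2 + 2*z

deg p = 2. A paraboloid; a quadric.
Symmetries: mirror symmetry y ↦ −y ⇒ only even powers of y; mirror symmetry x ↦ −x ⇒ only even powers of x.
Observable constraints: one y-axis crossing is at y = 0; it crosses the x-axis at the gridline x = 0; it crosses the z-axis at the gridline z = 0.
Fitting integer coefficients to these (and the overall shape) gives p.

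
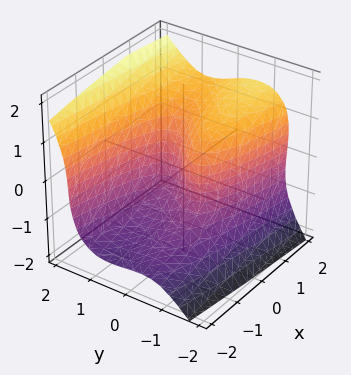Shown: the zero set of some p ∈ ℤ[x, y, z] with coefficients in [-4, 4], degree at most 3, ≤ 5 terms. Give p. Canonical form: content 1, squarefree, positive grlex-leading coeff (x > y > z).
Degree: a generic line meets the surface in up to 3 points, so deg p = 3.
Reading off the gridlines: the y-axis gridline crossings are at y ∈ {-1, 0, 1}; it meets the z-axis at z = 0 (among the integer gridlines); it meets the x-axis at x = 0 (among the integer gridlines).
Solving for integer coefficients yields p as stated.

3*y^3 - 2*z^3 - y*z + 3*x - 3*y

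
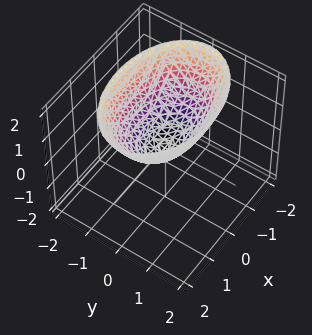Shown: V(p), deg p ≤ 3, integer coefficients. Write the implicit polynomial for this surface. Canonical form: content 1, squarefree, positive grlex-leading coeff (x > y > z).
x^2 + 2*y^2 - 2*z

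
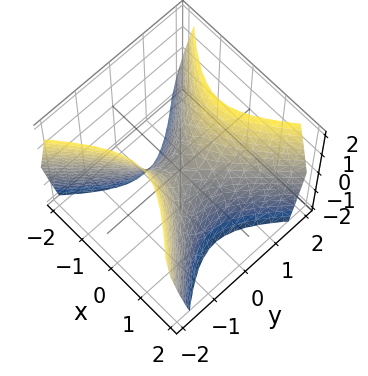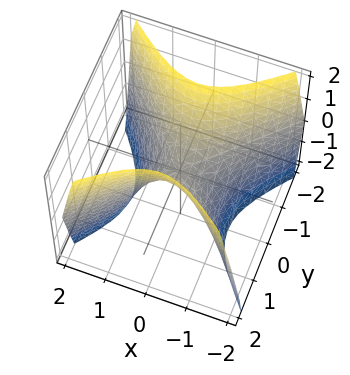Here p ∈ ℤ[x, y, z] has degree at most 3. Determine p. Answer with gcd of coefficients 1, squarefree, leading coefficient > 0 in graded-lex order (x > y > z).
3*x^2 - 3*y^2 + 2*z

First, degree: a hyperbolic paraboloid; a quadric, so deg p = 2.
Next, symmetries: it's symmetric under x → −x, forcing even powers of x; it's symmetric under y → −y, forcing even powers of y.
Then, from the visible intercepts: one z-axis crossing is at z = 0; it meets the x-axis at x = 0 (among the integer gridlines); it crosses the y-axis at the gridline y = 0.
Finally, these observations pin down the coefficients.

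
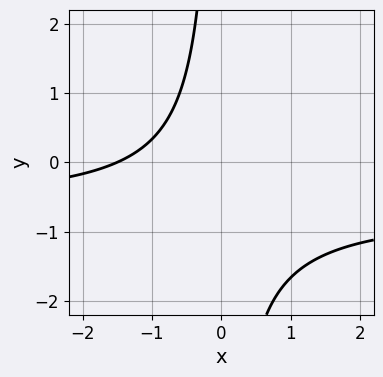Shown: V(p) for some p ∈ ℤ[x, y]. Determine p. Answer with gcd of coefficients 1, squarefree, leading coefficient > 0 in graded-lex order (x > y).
3*x*y + 2*x + 3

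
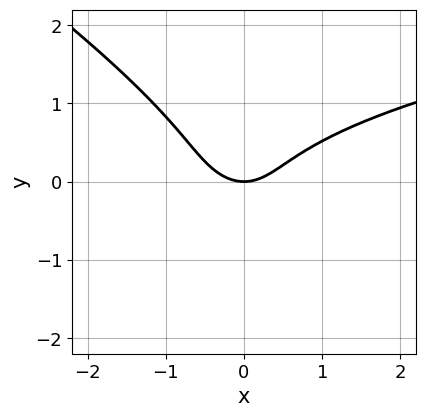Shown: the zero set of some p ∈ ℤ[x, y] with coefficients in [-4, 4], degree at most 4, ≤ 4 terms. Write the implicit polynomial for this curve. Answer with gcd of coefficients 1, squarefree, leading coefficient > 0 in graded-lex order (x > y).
(a) deg p = 3.
(b) Checking where it meets the axes: it crosses the y-axis at the gridline y = 0; it crosses the x-axis at the gridline x = 0.
(c) Putting this together gives p.

2*x*y^2 + 3*y^3 - 2*x^2 + 2*y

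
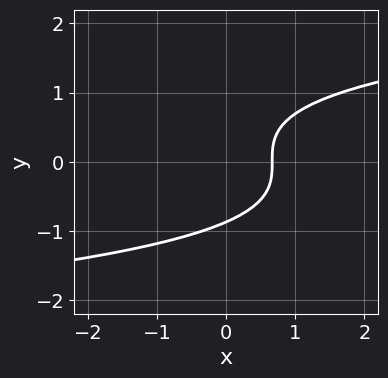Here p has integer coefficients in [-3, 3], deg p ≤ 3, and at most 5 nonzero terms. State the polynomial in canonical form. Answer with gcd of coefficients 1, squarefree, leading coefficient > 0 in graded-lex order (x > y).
1. deg p = 3. The shape is more complex than any degree-2 curve.
2. Putting this together gives p.

3*y^3 - 3*x + 2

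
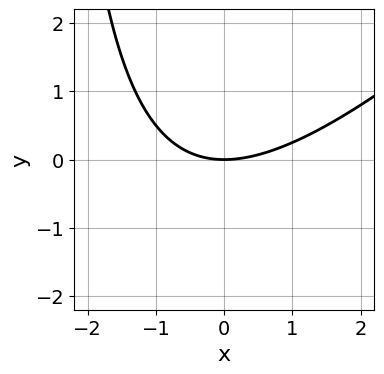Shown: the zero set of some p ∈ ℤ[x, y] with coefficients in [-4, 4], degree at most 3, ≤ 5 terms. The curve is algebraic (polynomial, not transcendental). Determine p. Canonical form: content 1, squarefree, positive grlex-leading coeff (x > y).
x^2 - x*y - 3*y

First, the degree is 2 — the shape is more complex than any degree-1 curve.
Then, against the integer gridlines: it crosses the y-axis at the gridline y = 0; one x-axis crossing is at x = 0.
Finally, solving for integer coefficients yields p as stated.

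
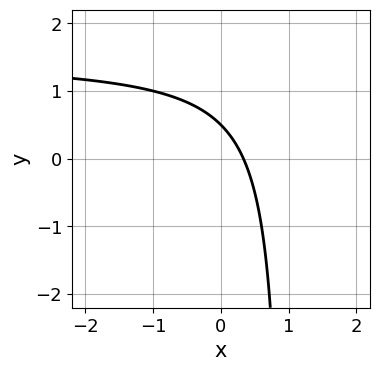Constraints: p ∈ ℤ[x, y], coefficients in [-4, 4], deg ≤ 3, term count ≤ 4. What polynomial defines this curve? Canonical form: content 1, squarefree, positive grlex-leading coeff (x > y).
2*x*y - 3*x - 2*y + 1

1. Degree: the shape is more complex than any degree-1 curve, so deg p = 2.
2. The integer polynomial consistent with all of this is the stated p.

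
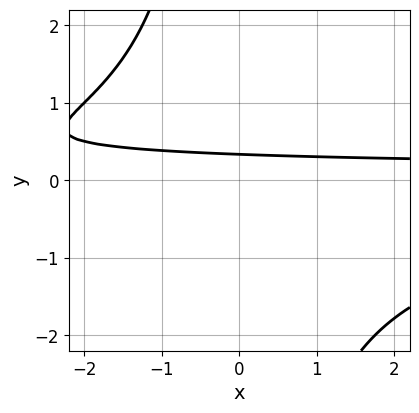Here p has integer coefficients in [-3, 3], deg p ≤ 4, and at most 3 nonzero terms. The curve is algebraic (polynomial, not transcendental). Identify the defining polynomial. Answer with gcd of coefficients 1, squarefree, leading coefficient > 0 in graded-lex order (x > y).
First, the degree is 3 — a generic line meets the curve in up to 3 points.
Next, checking where it meets the axes: the curve avoids every integer x-axis point in the box.
Finally, putting this together gives p.

x*y^2 + 3*y - 1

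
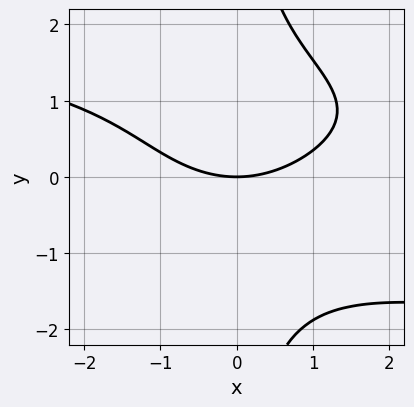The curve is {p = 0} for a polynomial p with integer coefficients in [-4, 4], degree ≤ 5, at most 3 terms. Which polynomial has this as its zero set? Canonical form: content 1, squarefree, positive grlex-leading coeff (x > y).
x*y^3 + x^2 - 3*y

(a) The degree is 4 — a generic line meets the curve in up to 4 points.
(b) From the axis intercepts and sections: it crosses the y-axis at the gridline y = 0; it crosses the x-axis at the gridline x = 0.
(c) Assembling these constraints gives the stated polynomial.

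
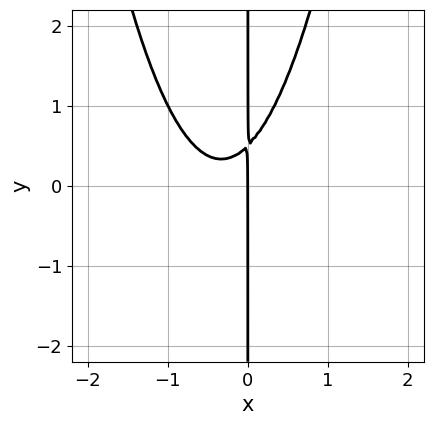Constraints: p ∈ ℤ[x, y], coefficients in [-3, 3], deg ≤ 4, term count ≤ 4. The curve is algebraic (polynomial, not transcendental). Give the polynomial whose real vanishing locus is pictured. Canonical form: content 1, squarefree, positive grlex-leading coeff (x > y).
(a) Degree: a generic line meets the curve in up to 3 points, so deg p = 3.
(b) Checking where it meets the axes: it meets the x-axis at x = 0 (among the integer gridlines); every point of the y-axis in the box is on the curve.
(c) Together with the visible shape, these determine p as stated.

3*x^3 + 2*x^2 - 2*x*y + x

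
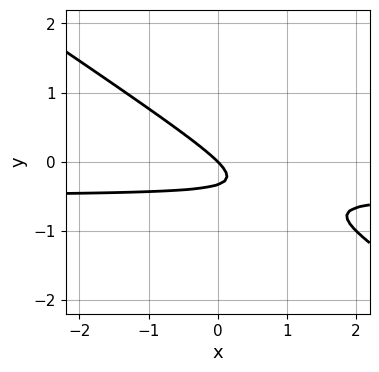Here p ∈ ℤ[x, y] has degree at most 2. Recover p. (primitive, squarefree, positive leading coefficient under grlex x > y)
1. Degree: no degree-1 curve has this shape, so deg p = 2.
2. Observable constraints: it crosses the x-axis at the gridline x = 0; one y-axis crossing is at y = 0.
3. Together with the visible shape, these determine p as stated.

2*x*y + 3*y^2 + x + y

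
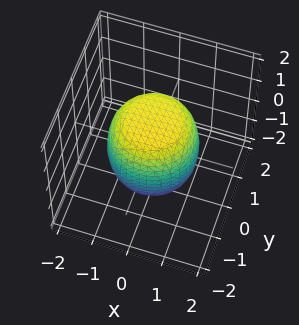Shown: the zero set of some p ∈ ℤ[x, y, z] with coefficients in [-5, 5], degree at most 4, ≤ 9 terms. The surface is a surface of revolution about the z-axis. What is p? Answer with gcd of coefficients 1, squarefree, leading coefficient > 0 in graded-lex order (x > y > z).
(a) The degree is 4 — no degree-3 surface has this shape.
(b) By symmetry, every cross-section ⟂ z is a circle, so x, y appear only via x² + y².
(c) Observable constraints: a circular section at z = 0 has radius between 1 and 2.
(d) Matching integer coefficients to the picture gives p.

2*x^4 + 4*x^2*y^2 + 2*y^4 - x^2 - y^2 + 2*z^2 - 3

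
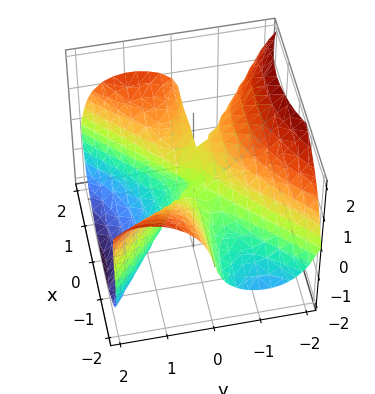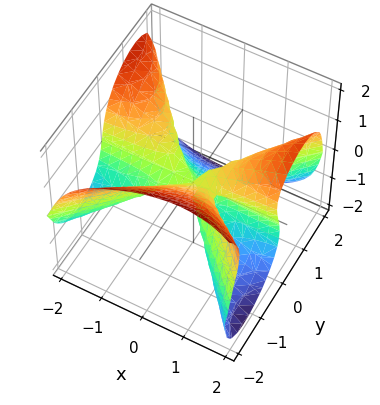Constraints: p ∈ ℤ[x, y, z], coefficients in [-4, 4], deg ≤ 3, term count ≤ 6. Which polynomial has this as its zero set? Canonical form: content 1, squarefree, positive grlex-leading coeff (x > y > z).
First, deg p = 3. No degree-2 surface has this shape.
Then, observable constraints: every point of the x-axis in the box is on the surface; it crosses the z-axis at the gridline z = 0.
Finally, putting this together gives p.

2*x^2*y - x*y*z - 2*y^3 - 2*z^3 + x*z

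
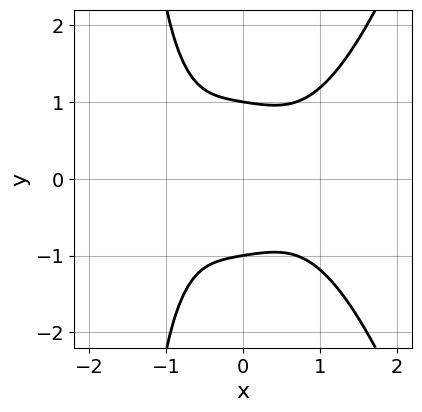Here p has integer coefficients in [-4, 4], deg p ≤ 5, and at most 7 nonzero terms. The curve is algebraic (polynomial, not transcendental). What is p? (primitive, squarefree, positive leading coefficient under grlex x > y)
First, degree: no degree-3 curve has this shape, so deg p = 4.
Then, symmetries: mirror symmetry y ↦ −y ⇒ only even powers of y.
Then, reading off the gridlines: the y-axis gridline crossings are at y ∈ {-1, 1}; no x-intercept at any integer in the box.
Finally, together with the visible shape, these determine p as stated.

3*x^4 - 2*x*y^2 - 3*y^2 + x + 3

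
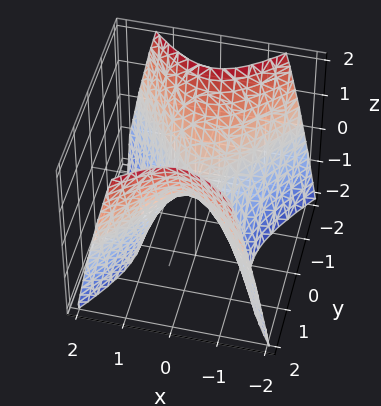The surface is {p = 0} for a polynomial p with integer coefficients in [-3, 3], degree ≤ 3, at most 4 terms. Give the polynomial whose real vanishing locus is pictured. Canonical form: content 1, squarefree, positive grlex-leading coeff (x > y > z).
1. Degree: a saddle surface; a quadric, so deg p = 2.
2. Symmetries: mirror symmetry x ↦ −x ⇒ only even powers of x; the y ↦ −y reflection is a symmetry, so y appears only in even powers.
3. Observable constraints: it crosses the y-axis at the gridline y = 0; one x-axis crossing is at x = 0.
4. The integer polynomial consistent with all of this is the stated p.

3*x^2 - 2*y^2 + 2*z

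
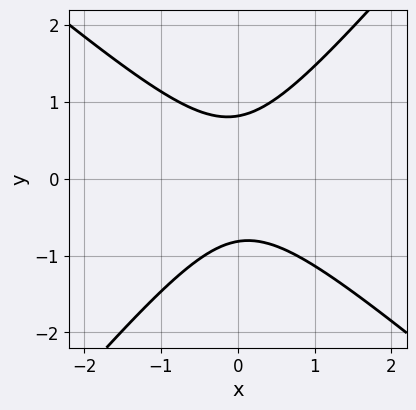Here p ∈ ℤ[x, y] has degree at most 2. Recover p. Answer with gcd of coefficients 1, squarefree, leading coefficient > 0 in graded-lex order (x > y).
First, deg p = 2. The shape is more complex than any degree-1 curve.
Then, from the visible intercepts: no x-intercept at any integer in the box.
Finally, the integer polynomial consistent with all of this is the stated p.

3*x^2 + x*y - 3*y^2 + 2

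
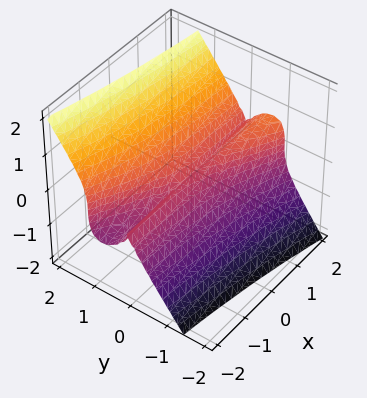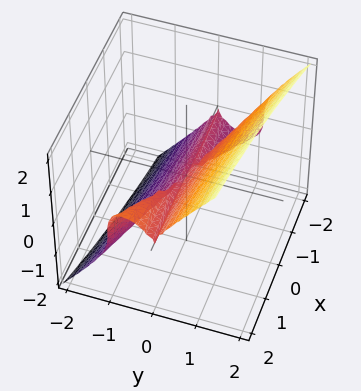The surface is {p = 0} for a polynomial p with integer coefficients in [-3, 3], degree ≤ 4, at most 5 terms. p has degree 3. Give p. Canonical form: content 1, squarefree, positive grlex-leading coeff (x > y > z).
x*y^2 + 2*y^3 - z^3

(a) deg p = 3. No degree-2 surface has this shape.
(b) Reading off the gridlines: one z-axis crossing is at z = 0; it meets the y-axis at y = 0 (among the integer gridlines); every point of the x-axis in the box is on the surface.
(c) Solving for integer coefficients yields p as stated.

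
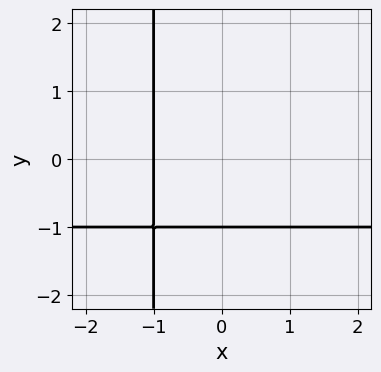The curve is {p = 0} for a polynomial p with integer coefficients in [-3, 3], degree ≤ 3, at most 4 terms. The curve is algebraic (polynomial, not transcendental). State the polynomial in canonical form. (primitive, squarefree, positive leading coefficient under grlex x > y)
x*y + x + y + 1

Degree: no degree-1 curve has this shape, so deg p = 2.
From the axis intercepts and sections: it crosses the x-axis at the gridline x = -1; it crosses the y-axis at the gridline y = -1.
These observations pin down the coefficients.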